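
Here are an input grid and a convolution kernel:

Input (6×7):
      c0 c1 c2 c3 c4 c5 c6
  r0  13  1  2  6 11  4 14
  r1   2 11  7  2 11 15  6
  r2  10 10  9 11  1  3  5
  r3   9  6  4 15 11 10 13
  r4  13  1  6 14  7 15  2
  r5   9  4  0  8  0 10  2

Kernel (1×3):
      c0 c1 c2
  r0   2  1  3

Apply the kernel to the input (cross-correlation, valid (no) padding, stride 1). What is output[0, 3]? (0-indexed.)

35

The receptive field on the input at this output position is [6 11 4]. Elementwise product with the kernel and sum: 6·2 + 11·1 + 4·3.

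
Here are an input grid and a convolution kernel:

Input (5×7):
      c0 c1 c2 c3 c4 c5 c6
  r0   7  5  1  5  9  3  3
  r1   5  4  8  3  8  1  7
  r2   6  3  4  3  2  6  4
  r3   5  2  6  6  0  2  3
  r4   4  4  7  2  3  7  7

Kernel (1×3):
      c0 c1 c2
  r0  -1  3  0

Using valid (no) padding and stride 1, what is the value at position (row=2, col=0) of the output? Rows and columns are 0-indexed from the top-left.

3

The receptive field on the input at this output position is [6 3 4]. Elementwise product with the kernel and sum: 6·-1 + 3·3.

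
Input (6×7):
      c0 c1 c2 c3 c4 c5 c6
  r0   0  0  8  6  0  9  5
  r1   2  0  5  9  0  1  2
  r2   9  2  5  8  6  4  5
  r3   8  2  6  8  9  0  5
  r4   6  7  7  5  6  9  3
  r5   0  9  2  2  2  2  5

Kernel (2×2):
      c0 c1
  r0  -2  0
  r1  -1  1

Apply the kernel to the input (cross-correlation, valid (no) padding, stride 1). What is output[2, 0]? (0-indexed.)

-24

The receptive field on the input at this output position is [9 2 / 8 2]. Elementwise product with the kernel and sum: 9·-2 + 8·-1 + 2·1.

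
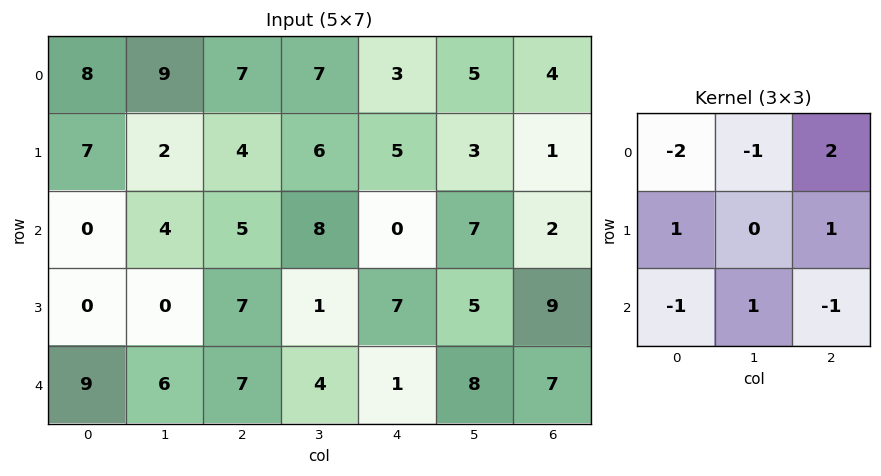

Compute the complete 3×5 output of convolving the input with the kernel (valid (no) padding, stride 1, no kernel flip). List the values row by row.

-1 -10 -3 -13 8
-10 22 -12 5 -20
3 1 -8 -7 13

Output[0,0]: The receptive field on the input at this output position is [8 9 7 / 7 2 4 / 0 4 5]. Elementwise product with the kernel and sum: 8·-2 + 9·-1 + 7·2 + 7·1 + 4·1 + 0·-1 + 4·1 + 5·-1.
Output[0,1]: The receptive field on the input at this output position is [9 7 7 / 2 4 6 / 4 5 8]. Elementwise product with the kernel and sum: 9·-2 + 7·-1 + 7·2 + 2·1 + 6·1 + 4·-1 + 5·1 + 8·-1.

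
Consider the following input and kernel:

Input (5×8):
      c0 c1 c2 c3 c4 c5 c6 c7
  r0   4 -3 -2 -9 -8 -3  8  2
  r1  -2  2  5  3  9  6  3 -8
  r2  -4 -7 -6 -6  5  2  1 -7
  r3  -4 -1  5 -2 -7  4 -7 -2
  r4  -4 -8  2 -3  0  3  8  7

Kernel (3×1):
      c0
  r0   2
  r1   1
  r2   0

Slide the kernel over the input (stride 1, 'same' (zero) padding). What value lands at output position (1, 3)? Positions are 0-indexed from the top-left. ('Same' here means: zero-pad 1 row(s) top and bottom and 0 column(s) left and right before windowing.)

The receptive field on the zero-padded input at this output position is [-9 / 3 / -6]. Elementwise product with the kernel and sum: -9·2 + 3·1.

-15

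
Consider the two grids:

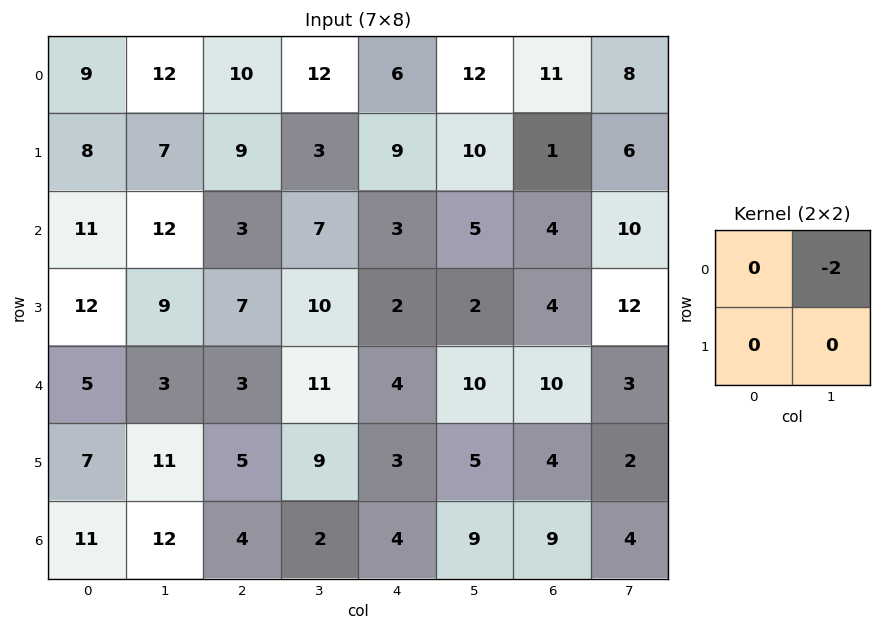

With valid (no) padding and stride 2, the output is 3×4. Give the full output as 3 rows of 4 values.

-24 -24 -24 -16
-24 -14 -10 -20
-6 -22 -20 -6

Output[0,0]: The receptive field on the input at this output position is [9 12 / 8 7]. Elementwise product with the kernel and sum: 12·-2.
Output[0,1]: The receptive field on the input at this output position is [10 12 / 9 3]. Elementwise product with the kernel and sum: 12·-2.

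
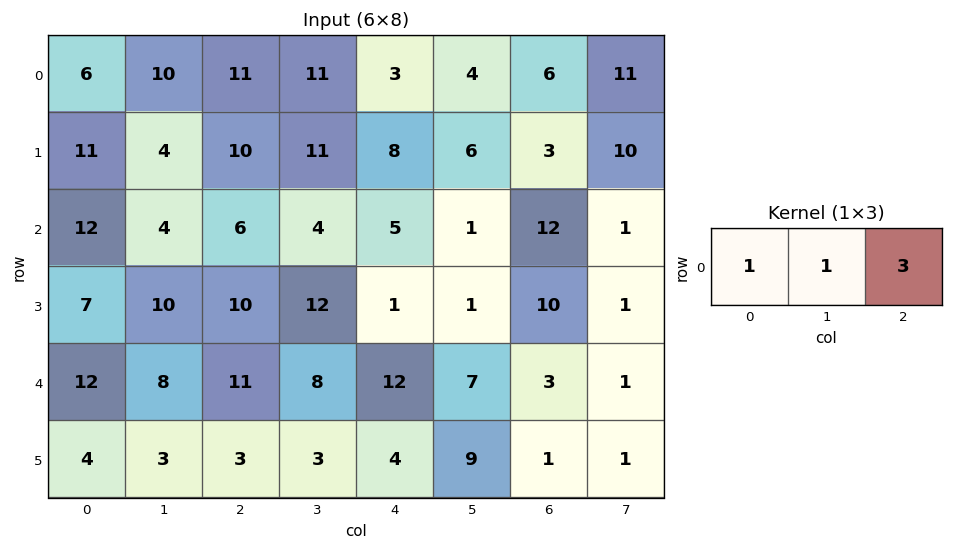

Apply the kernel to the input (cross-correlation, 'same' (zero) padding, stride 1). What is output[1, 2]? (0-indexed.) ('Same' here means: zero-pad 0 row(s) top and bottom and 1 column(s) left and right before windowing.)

47

The receptive field on the zero-padded input at this output position is [4 10 11]. Elementwise product with the kernel and sum: 4·1 + 10·1 + 11·3.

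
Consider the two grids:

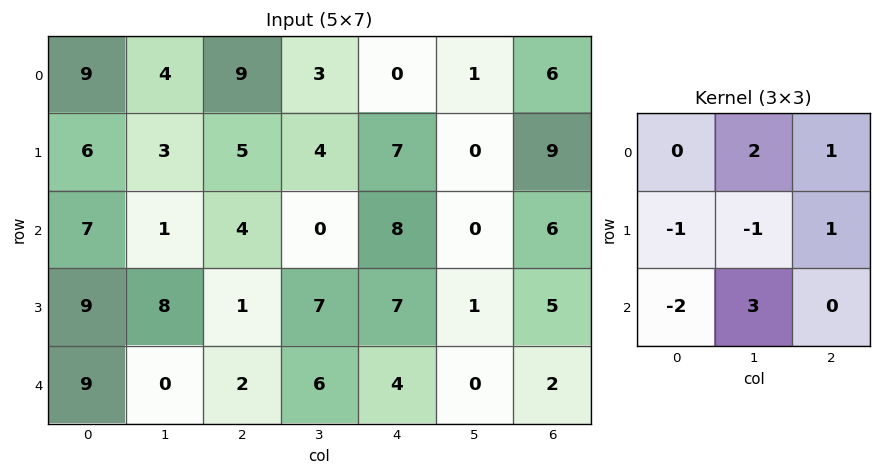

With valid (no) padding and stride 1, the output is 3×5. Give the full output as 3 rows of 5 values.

2 27 -4 14 -6
13 -4 38 13 -4
-28 12 21 3 -5

Output[0,0]: The receptive field on the input at this output position is [9 4 9 / 6 3 5 / 7 1 4]. Elementwise product with the kernel and sum: 4·2 + 9·1 + 6·-1 + 3·-1 + 5·1 + 7·-2 + 1·3.
Output[0,1]: The receptive field on the input at this output position is [4 9 3 / 3 5 4 / 1 4 0]. Elementwise product with the kernel and sum: 9·2 + 3·1 + 3·-1 + 5·-1 + 4·1 + 1·-2 + 4·3.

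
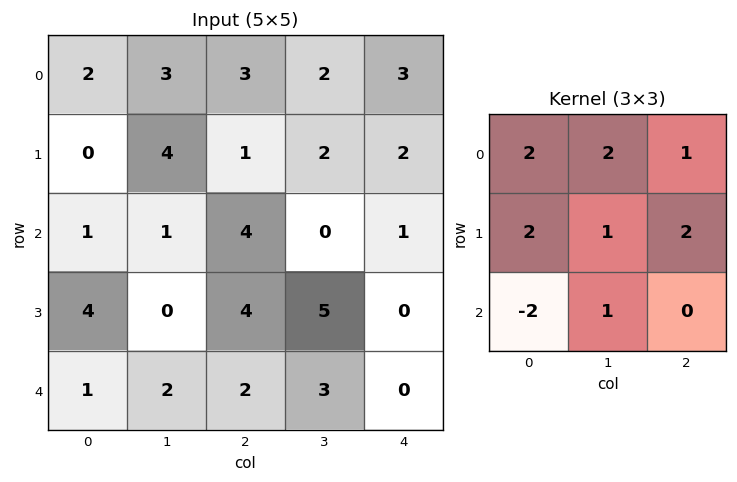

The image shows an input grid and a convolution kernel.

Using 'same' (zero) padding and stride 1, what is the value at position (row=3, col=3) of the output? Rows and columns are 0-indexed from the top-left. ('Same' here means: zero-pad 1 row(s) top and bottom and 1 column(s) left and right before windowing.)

The receptive field on the zero-padded input at this output position is [4 0 1 / 4 5 0 / 2 3 0]. Elementwise product with the kernel and sum: 4·2 + 0·2 + 1·1 + 4·2 + 5·1 + 0·2 + 2·-2 + 3·1.

21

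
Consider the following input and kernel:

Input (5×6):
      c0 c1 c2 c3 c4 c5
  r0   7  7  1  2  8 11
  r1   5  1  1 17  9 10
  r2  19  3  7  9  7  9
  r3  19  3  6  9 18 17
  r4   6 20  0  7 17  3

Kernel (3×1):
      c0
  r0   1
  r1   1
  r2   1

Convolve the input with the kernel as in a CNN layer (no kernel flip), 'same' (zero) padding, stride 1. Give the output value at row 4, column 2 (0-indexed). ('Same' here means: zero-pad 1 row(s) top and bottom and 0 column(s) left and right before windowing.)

6

The receptive field on the zero-padded input at this output position is [6 / 0 / 0]. Elementwise product with the kernel and sum: 6·1 + 0·1 + 0·1.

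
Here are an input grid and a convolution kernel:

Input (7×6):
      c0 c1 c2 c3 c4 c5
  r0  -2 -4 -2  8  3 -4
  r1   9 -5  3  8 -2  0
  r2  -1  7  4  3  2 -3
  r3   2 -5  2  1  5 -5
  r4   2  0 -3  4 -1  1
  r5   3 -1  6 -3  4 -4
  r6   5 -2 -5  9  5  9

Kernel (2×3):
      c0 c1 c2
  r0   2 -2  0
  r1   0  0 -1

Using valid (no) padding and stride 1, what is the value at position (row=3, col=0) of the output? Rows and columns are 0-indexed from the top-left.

The receptive field on the input at this output position is [2 -5 2 / 2 0 -3]. Elementwise product with the kernel and sum: 2·2 + -5·-2 + -3·-1.

17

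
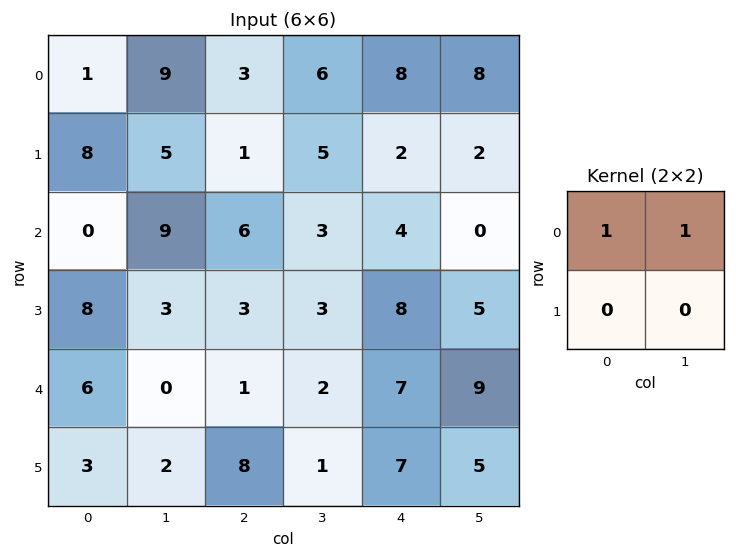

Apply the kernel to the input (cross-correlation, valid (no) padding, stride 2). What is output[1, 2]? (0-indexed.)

4

The receptive field on the input at this output position is [4 0 / 8 5]. Elementwise product with the kernel and sum: 4·1 + 0·1.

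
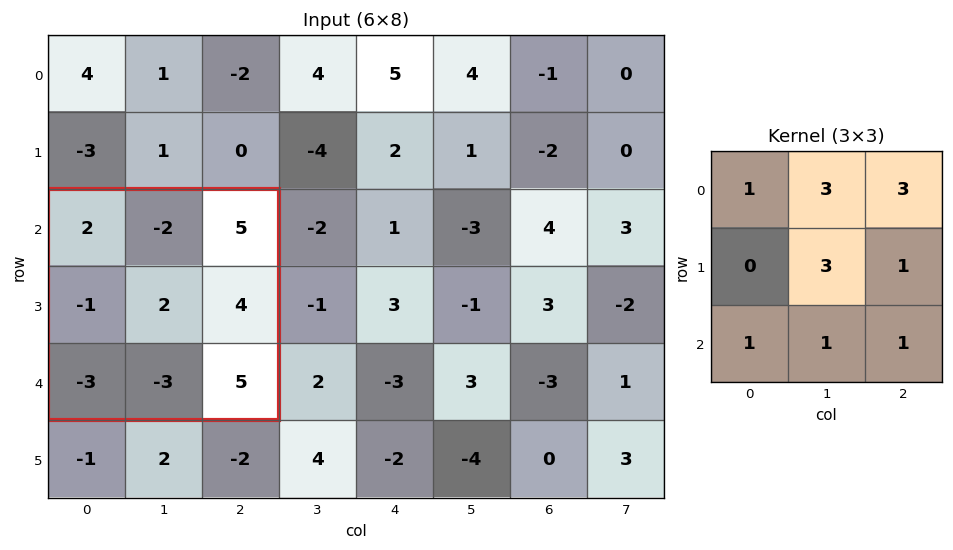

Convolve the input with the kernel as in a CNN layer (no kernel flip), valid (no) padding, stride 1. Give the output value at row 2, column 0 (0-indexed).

The receptive field on the input at this output position is [2 -2 5 / -1 2 4 / -3 -3 5]. Elementwise product with the kernel and sum: 2·1 + -2·3 + 5·3 + 2·3 + 4·1 + -3·1 + -3·1 + 5·1.

20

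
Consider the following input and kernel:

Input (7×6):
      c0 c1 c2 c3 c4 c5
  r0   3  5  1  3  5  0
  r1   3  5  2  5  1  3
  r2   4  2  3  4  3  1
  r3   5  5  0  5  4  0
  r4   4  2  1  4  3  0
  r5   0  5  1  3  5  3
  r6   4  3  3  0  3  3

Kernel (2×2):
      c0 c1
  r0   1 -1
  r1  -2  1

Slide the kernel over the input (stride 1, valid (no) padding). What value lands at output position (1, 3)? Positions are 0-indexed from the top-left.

The receptive field on the input at this output position is [5 1 / 4 3]. Elementwise product with the kernel and sum: 5·1 + 1·-1 + 4·-2 + 3·1.

-1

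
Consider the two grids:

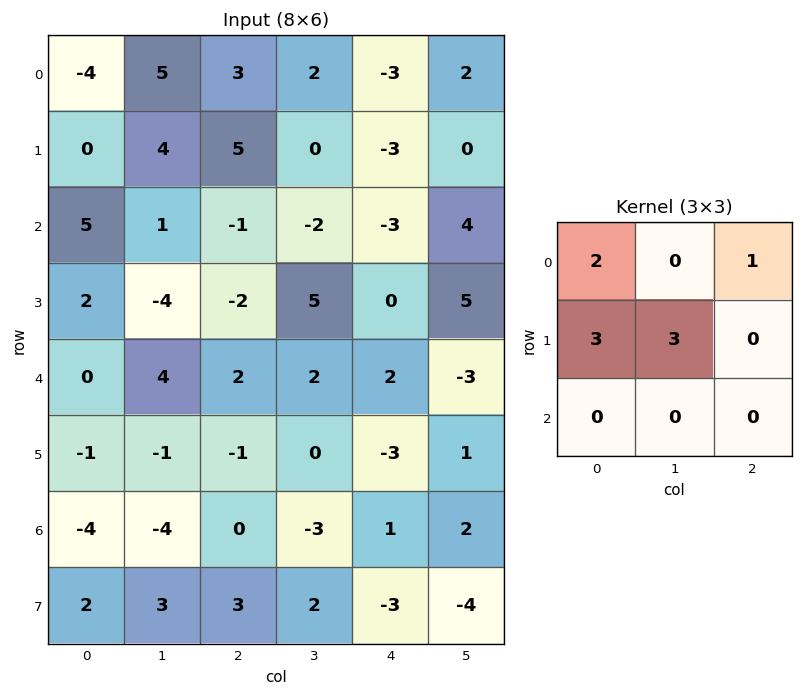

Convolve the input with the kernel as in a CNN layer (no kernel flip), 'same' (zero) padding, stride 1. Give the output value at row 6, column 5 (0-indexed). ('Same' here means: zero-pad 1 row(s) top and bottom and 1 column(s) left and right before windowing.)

3

The receptive field on the zero-padded input at this output position is [-3 1 0 / 1 2 0 / -3 -4 0]. Elementwise product with the kernel and sum: -3·2 + 0·1 + 1·3 + 2·3.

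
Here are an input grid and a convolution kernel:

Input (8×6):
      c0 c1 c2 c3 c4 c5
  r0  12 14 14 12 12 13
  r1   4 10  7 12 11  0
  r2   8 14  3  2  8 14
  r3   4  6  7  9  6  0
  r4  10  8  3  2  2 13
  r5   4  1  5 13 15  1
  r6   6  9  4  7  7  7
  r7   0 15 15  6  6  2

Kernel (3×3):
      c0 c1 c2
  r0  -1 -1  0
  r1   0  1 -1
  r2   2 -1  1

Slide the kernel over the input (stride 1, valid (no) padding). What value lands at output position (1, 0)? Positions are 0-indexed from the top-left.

The receptive field on the input at this output position is [4 10 7 / 8 14 3 / 4 6 7]. Elementwise product with the kernel and sum: 4·-1 + 10·-1 + 14·1 + 3·-1 + 4·2 + 6·-1 + 7·1.

6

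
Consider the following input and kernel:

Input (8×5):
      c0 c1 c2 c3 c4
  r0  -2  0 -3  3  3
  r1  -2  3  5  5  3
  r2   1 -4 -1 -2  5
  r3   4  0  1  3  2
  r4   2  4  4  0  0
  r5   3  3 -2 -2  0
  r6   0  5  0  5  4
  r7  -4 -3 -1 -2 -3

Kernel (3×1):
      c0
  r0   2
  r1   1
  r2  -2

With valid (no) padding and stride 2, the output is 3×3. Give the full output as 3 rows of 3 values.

-8 1 -1
2 -9 12
7 6 -8

Output[0,0]: The receptive field on the input at this output position is [-2 / -2 / 1]. Elementwise product with the kernel and sum: -2·2 + -2·1 + 1·-2.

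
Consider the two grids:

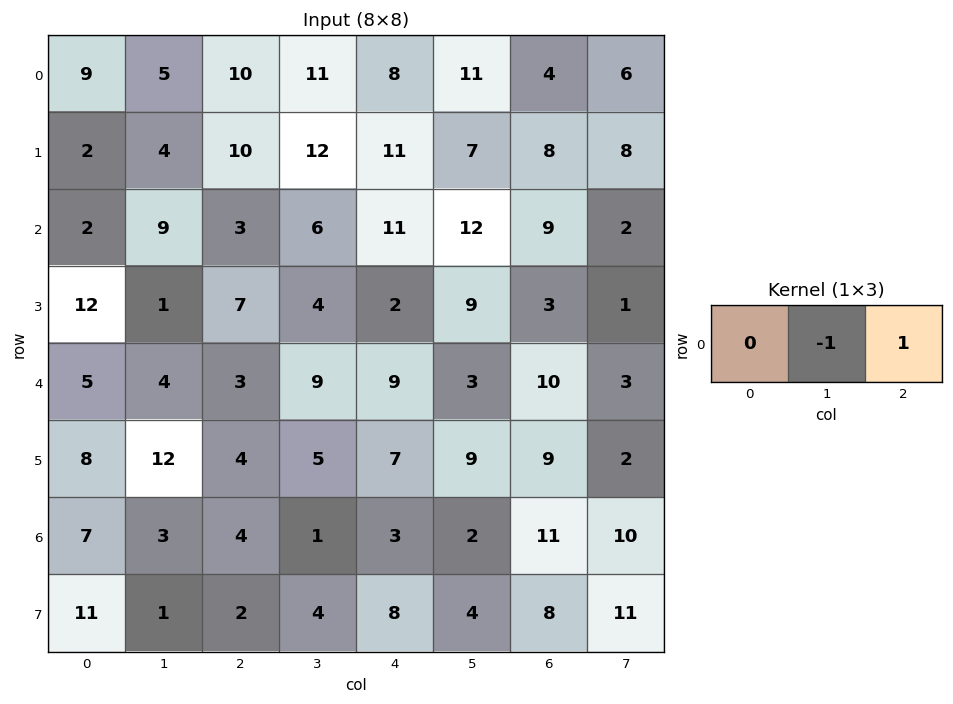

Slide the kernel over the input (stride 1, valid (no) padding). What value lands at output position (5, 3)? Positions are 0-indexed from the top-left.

The receptive field on the input at this output position is [5 7 9]. Elementwise product with the kernel and sum: 7·-1 + 9·1.

2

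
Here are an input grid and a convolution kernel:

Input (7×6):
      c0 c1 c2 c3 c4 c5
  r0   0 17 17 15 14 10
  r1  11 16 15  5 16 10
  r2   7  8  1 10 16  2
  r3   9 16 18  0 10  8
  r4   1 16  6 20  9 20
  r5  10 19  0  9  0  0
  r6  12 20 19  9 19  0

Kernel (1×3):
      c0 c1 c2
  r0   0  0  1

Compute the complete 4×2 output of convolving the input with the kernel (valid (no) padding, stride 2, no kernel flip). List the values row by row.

17 14
1 16
6 9
19 19

Output[0,0]: The receptive field on the input at this output position is [0 17 17]. Elementwise product with the kernel and sum: 17·1.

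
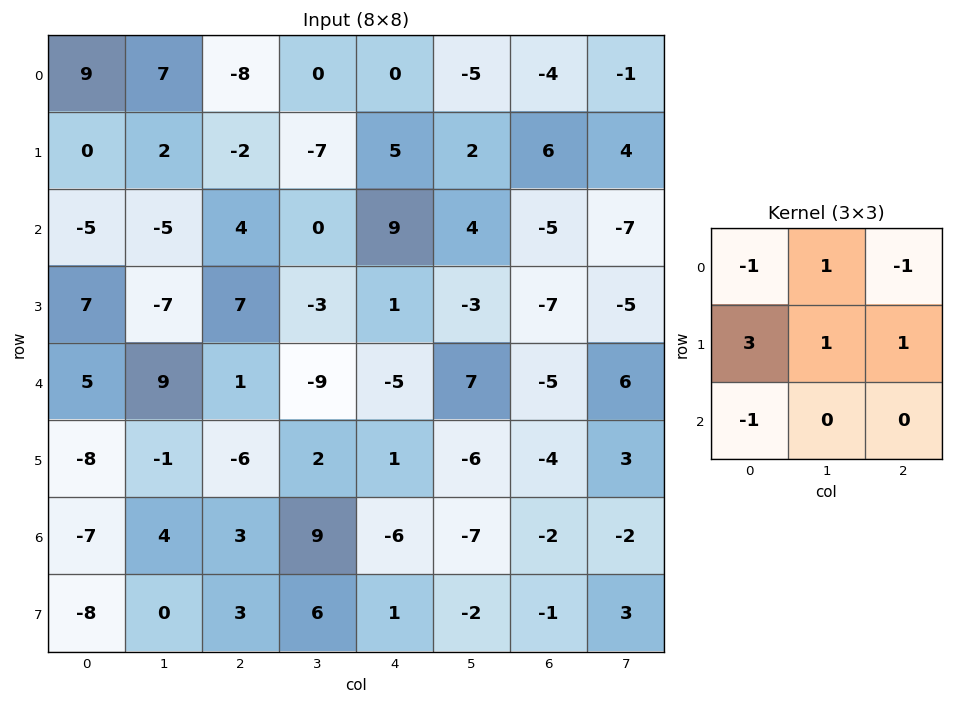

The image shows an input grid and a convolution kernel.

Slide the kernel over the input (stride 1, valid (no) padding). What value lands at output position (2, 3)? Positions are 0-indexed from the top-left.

The receptive field on the input at this output position is [0 9 4 / -3 1 -3 / -9 -5 7]. Elementwise product with the kernel and sum: 0·-1 + 9·1 + 4·-1 + -3·3 + 1·1 + -3·1 + -9·-1.

3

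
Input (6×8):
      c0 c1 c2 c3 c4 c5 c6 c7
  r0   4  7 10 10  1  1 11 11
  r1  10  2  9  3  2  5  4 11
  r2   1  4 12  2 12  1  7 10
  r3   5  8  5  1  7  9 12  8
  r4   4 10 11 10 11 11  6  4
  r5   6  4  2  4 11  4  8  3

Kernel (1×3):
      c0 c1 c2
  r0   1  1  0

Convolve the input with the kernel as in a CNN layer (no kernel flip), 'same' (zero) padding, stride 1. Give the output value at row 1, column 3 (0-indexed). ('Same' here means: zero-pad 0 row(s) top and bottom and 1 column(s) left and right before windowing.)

12

The receptive field on the zero-padded input at this output position is [9 3 2]. Elementwise product with the kernel and sum: 9·1 + 3·1.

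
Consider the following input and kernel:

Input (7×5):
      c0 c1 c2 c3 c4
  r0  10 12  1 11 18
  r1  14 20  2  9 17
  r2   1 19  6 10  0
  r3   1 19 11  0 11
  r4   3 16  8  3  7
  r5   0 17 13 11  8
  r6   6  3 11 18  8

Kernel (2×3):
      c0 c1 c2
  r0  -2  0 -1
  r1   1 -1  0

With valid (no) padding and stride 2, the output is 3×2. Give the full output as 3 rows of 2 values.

Output[0,0]: The receptive field on the input at this output position is [10 12 1 / 14 20 2]. Elementwise product with the kernel and sum: 10·-2 + 1·-1 + 14·1 + 20·-1.

-27 -27
-26 -1
-31 -21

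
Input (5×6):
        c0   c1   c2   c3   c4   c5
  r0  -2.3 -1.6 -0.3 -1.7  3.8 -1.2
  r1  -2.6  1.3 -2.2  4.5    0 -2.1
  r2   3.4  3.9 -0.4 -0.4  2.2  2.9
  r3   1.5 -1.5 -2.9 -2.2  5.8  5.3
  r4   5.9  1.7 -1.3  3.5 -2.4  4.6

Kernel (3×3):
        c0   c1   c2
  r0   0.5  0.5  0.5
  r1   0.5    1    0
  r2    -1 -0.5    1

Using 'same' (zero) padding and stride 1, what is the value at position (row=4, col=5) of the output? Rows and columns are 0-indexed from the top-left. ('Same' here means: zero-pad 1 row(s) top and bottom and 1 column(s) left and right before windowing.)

8.95

The receptive field on the zero-padded input at this output position is [5.8 5.3 0 / -2.4 4.6 0 / 0 0 0]. Elementwise product with the kernel and sum: 5.8·0.5 + 5.3·0.5 + 0·0.5 + -2.4·0.5 + 4.6·1 + 0·-1 + 0·-0.5 + 0·1.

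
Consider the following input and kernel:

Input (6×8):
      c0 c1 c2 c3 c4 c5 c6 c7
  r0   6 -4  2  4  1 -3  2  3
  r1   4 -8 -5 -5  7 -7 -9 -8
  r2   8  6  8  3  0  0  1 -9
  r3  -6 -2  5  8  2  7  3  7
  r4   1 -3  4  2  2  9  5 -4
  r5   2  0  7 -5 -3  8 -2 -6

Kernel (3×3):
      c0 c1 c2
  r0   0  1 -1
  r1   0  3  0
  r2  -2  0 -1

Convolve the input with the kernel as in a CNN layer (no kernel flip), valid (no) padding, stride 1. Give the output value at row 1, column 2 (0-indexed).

The receptive field on the input at this output position is [-5 -5 7 / 8 3 0 / 5 8 2]. Elementwise product with the kernel and sum: -5·1 + 7·-1 + 3·3 + 5·-2 + 2·-1.

-15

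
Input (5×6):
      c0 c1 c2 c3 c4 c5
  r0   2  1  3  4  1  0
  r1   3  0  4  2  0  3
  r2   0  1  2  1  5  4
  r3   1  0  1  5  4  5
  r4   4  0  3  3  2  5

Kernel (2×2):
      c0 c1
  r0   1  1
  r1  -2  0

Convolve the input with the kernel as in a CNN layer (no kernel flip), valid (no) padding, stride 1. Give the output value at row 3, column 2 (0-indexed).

0

The receptive field on the input at this output position is [1 5 / 3 3]. Elementwise product with the kernel and sum: 1·1 + 5·1 + 3·-2.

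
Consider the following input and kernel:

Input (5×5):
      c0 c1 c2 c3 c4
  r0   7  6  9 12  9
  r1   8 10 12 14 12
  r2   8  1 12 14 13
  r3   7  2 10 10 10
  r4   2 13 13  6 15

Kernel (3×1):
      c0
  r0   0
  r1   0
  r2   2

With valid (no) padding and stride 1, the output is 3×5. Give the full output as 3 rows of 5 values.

Output[0,0]: The receptive field on the input at this output position is [7 / 8 / 8]. Elementwise product with the kernel and sum: 8·2.

16 2 24 28 26
14 4 20 20 20
4 26 26 12 30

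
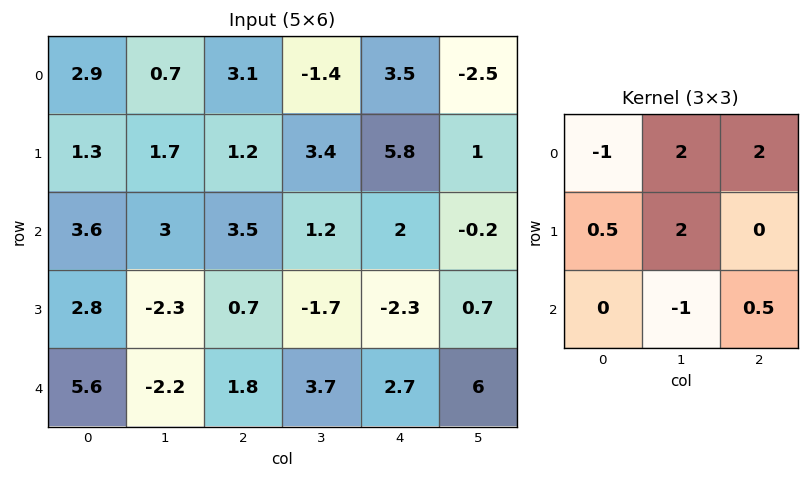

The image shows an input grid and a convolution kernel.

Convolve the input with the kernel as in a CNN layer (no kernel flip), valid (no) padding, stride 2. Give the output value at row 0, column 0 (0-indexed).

7.5

The receptive field on the input at this output position is [2.9 0.7 3.1 / 1.3 1.7 1.2 / 3.6 3 3.5]. Elementwise product with the kernel and sum: 2.9·-1 + 0.7·2 + 3.1·2 + 1.3·0.5 + 1.7·2 + 3·-1 + 3.5·0.5.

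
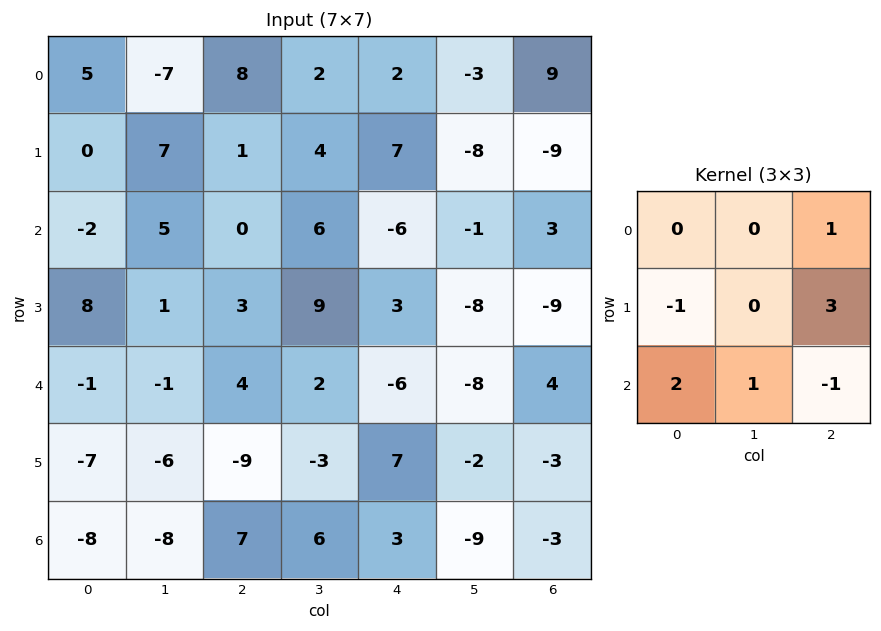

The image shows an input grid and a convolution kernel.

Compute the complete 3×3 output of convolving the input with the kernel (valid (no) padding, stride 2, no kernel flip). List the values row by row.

Output[0,0]: The receptive field on the input at this output position is [5 -7 8 / 0 7 1 / -2 5 0]. Elementwise product with the kernel and sum: 8·1 + 0·-1 + 1·3 + -2·2 + 5·1 + 0·-1.

12 34 -41
-6 16 -51
-47 41 -12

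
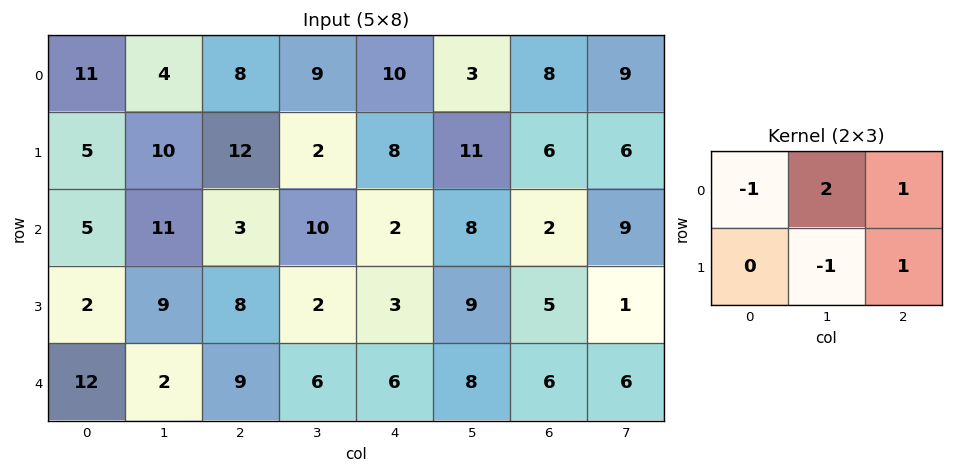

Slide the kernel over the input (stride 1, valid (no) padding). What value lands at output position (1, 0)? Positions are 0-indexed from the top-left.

19

The receptive field on the input at this output position is [5 10 12 / 5 11 3]. Elementwise product with the kernel and sum: 5·-1 + 10·2 + 12·1 + 11·-1 + 3·1.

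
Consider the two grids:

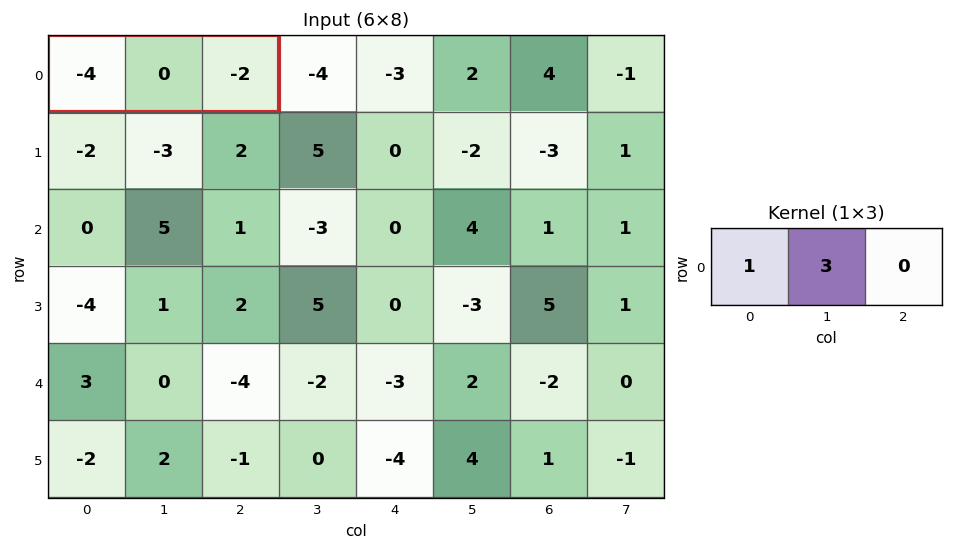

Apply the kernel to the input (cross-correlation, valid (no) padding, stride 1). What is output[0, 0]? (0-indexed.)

The receptive field on the input at this output position is [-4 0 -2]. Elementwise product with the kernel and sum: -4·1 + 0·3.

-4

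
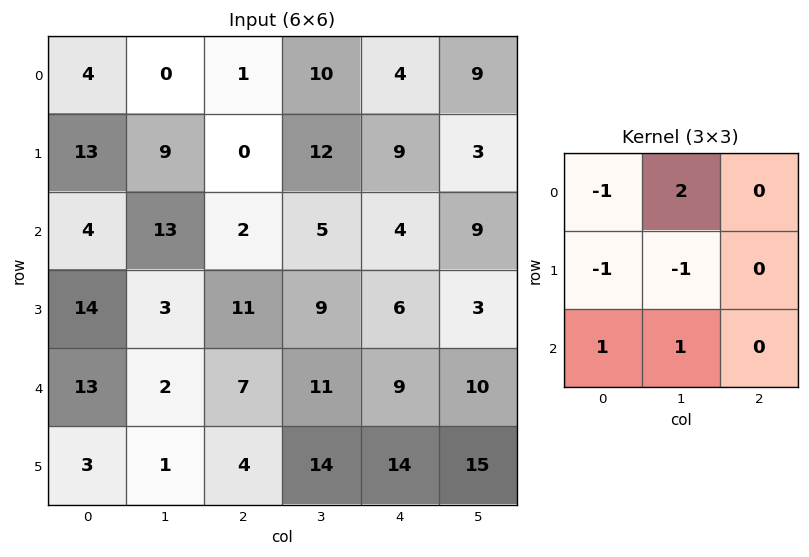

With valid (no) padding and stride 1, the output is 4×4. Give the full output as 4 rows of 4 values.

-9 8 14 -14
5 -10 37 12
20 -14 6 8
-19 15 7 11

Output[0,0]: The receptive field on the input at this output position is [4 0 1 / 13 9 0 / 4 13 2]. Elementwise product with the kernel and sum: 4·-1 + 0·2 + 13·-1 + 9·-1 + 4·1 + 13·1.
Output[0,1]: The receptive field on the input at this output position is [0 1 10 / 9 0 12 / 13 2 5]. Elementwise product with the kernel and sum: 0·-1 + 1·2 + 9·-1 + 0·-1 + 13·1 + 2·1.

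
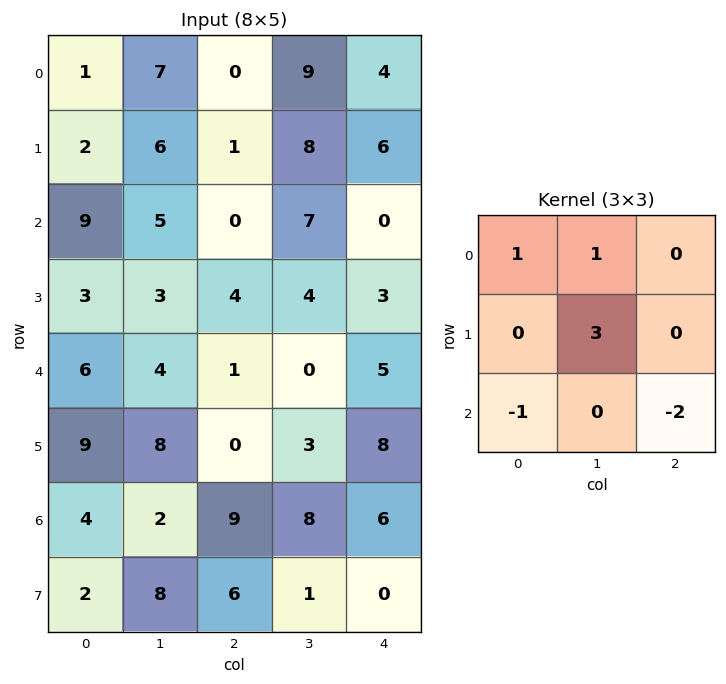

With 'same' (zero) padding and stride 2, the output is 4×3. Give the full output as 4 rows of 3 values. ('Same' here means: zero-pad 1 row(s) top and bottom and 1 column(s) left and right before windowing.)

Output[0,0]: The receptive field on the zero-padded input at this output position is [0 0 0 / 0 1 7 / 0 2 6]. Elementwise product with the kernel and sum: 0·1 + 0·1 + 1·3 + 0·-1 + 6·-2.

-9 -22 4
23 -4 10
5 -4 19
5 25 28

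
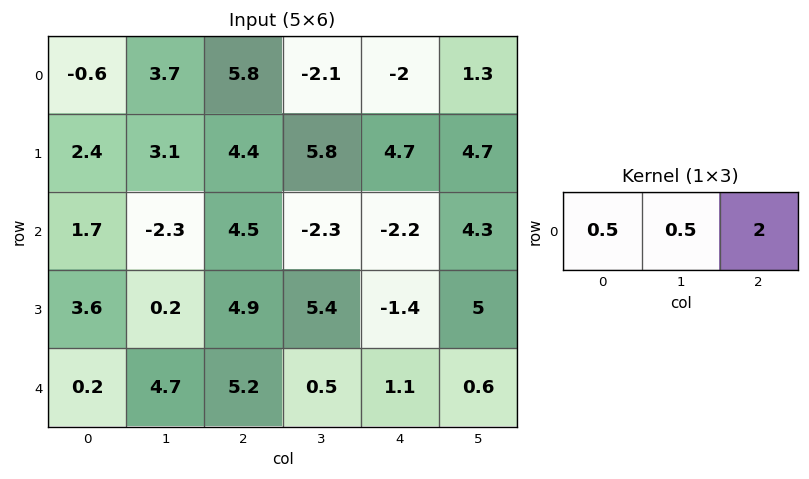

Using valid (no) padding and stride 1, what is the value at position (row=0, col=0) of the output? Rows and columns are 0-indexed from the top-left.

13.15

The receptive field on the input at this output position is [-0.6 3.7 5.8]. Elementwise product with the kernel and sum: -0.6·0.5 + 3.7·0.5 + 5.8·2.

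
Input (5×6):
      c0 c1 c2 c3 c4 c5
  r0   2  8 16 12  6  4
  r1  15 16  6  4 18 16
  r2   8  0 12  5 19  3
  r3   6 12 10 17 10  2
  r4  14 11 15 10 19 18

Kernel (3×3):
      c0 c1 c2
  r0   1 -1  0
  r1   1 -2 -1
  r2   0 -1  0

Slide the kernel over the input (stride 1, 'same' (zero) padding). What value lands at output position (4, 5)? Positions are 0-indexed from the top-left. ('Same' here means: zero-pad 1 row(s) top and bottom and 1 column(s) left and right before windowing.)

The receptive field on the zero-padded input at this output position is [10 2 0 / 19 18 0 / 0 0 0]. Elementwise product with the kernel and sum: 10·1 + 2·-1 + 19·1 + 18·-2 + 0·-1 + 0·-1.

-9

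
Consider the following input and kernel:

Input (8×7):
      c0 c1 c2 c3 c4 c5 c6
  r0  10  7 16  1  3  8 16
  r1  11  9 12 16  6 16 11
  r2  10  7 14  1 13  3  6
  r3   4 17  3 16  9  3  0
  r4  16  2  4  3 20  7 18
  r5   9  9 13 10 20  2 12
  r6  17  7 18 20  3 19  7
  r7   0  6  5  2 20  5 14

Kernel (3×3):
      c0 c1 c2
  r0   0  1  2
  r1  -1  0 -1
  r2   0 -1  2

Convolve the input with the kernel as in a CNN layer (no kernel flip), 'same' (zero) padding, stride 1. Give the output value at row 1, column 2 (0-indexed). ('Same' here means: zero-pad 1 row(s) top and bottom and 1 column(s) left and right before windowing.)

The receptive field on the zero-padded input at this output position is [7 16 1 / 9 12 16 / 7 14 1]. Elementwise product with the kernel and sum: 16·1 + 1·2 + 9·-1 + 16·-1 + 14·-1 + 1·2.

-19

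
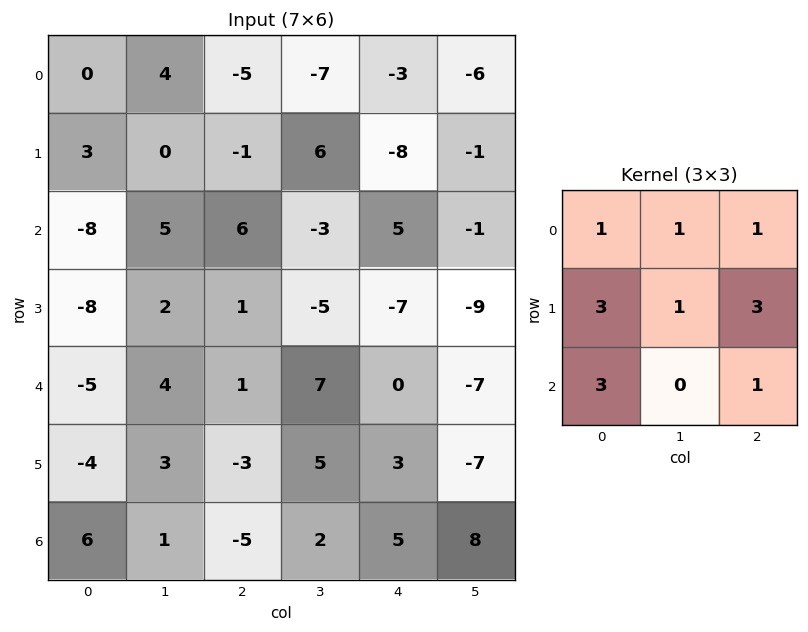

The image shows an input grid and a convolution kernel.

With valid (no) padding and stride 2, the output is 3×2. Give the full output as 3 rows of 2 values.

Output[0,0]: The receptive field on the input at this output position is [0 4 -5 / 3 0 -1 / -8 5 6]. Elementwise product with the kernel and sum: 0·1 + 4·1 + -5·1 + 3·3 + 0·1 + -1·3 + -8·3 + 6·1.
Output[0,1]: The receptive field on the input at this output position is [-5 -7 -3 / -1 6 -8 / 6 -3 5]. Elementwise product with the kernel and sum: -5·1 + -7·1 + -3·1 + -1·3 + 6·1 + -8·3 + 6·3 + 5·1.

-13 -13
-30 -12
-5 3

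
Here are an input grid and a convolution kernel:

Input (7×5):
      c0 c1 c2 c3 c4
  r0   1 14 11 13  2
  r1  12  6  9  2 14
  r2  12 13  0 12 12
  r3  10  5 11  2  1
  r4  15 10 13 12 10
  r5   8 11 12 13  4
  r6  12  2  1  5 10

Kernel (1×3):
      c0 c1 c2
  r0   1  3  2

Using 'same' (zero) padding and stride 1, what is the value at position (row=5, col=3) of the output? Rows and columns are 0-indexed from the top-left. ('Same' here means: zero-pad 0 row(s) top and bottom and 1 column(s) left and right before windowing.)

59

The receptive field on the zero-padded input at this output position is [12 13 4]. Elementwise product with the kernel and sum: 12·1 + 13·3 + 4·2.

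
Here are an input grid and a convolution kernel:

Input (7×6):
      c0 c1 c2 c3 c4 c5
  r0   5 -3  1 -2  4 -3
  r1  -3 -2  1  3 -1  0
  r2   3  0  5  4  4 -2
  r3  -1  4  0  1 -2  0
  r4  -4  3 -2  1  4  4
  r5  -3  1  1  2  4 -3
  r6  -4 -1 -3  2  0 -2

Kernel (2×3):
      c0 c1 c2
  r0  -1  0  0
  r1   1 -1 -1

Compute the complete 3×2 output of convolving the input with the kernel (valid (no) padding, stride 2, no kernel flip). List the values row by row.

-7 -2
-8 -4
-1 -3

Output[0,0]: The receptive field on the input at this output position is [5 -3 1 / -3 -2 1]. Elementwise product with the kernel and sum: 5·-1 + -3·1 + -2·-1 + 1·-1.
Output[0,1]: The receptive field on the input at this output position is [1 -2 4 / 1 3 -1]. Elementwise product with the kernel and sum: 1·-1 + 1·1 + 3·-1 + -1·-1.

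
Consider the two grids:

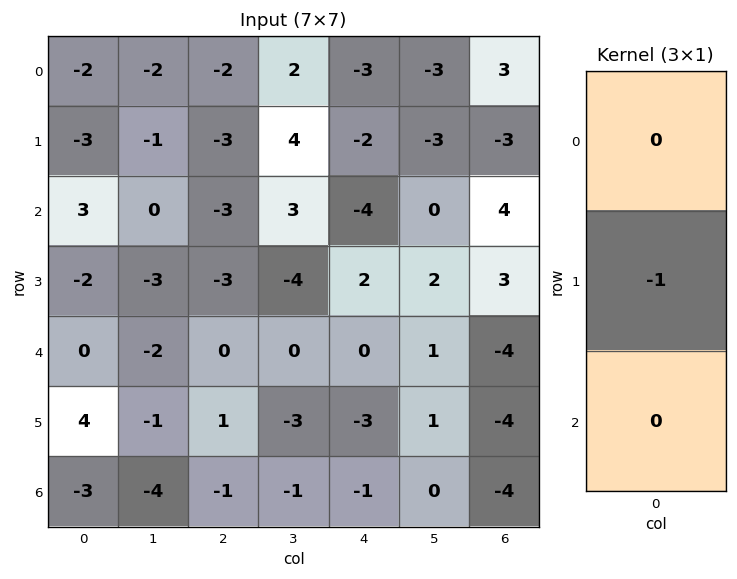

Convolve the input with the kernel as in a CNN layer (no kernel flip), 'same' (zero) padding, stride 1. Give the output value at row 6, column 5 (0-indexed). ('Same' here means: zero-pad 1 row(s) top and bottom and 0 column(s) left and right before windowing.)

0

The receptive field on the zero-padded input at this output position is [1 / 0 / 0]. Elementwise product with the kernel and sum: 0·-1.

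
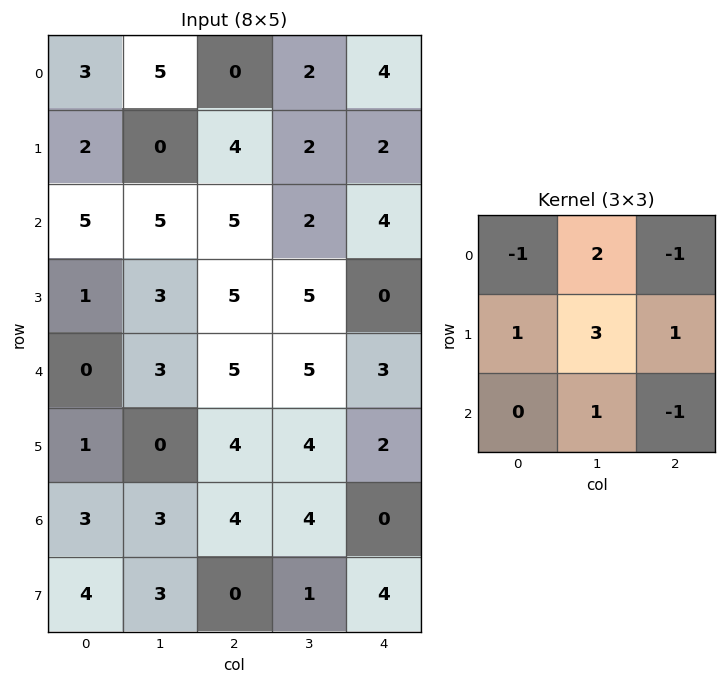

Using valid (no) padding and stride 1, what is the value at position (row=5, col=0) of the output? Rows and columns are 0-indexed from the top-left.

14

The receptive field on the input at this output position is [1 0 4 / 3 3 4 / 4 3 0]. Elementwise product with the kernel and sum: 1·-1 + 0·2 + 4·-1 + 3·1 + 3·3 + 4·1 + 3·1 + 0·-1.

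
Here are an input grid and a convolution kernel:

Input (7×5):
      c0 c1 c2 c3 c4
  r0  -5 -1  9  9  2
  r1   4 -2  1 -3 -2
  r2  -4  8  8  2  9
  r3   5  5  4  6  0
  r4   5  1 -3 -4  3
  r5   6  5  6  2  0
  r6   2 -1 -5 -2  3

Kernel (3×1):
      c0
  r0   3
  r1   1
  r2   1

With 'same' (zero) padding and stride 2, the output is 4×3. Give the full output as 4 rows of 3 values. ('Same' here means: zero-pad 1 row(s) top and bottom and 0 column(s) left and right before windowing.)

Output[0,0]: The receptive field on the zero-padded input at this output position is [0 / -5 / 4]. Elementwise product with the kernel and sum: 0·3 + -5·1 + 4·1.

-1 10 0
13 15 3
26 15 3
20 13 3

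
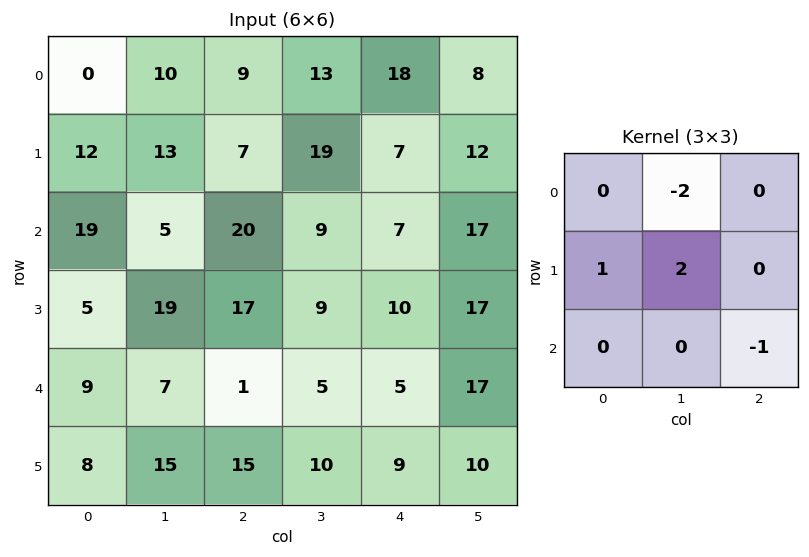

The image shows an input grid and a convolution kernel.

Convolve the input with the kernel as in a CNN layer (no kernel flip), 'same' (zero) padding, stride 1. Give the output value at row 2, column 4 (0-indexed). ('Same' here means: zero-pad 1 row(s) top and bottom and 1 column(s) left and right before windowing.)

The receptive field on the zero-padded input at this output position is [19 7 12 / 9 7 17 / 9 10 17]. Elementwise product with the kernel and sum: 7·-2 + 9·1 + 7·2 + 17·-1.

-8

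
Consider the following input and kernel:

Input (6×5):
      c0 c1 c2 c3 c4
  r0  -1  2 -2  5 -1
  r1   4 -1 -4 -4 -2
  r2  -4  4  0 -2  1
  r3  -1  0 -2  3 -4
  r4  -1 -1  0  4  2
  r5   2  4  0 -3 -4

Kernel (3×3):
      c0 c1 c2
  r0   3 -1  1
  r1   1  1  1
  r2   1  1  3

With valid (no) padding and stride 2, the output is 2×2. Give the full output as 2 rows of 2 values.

-8 -21
-21 10

Output[0,0]: The receptive field on the input at this output position is [-1 2 -2 / 4 -1 -4 / -4 4 0]. Elementwise product with the kernel and sum: -1·3 + 2·-1 + -2·1 + 4·1 + -1·1 + -4·1 + -4·1 + 4·1 + 0·3.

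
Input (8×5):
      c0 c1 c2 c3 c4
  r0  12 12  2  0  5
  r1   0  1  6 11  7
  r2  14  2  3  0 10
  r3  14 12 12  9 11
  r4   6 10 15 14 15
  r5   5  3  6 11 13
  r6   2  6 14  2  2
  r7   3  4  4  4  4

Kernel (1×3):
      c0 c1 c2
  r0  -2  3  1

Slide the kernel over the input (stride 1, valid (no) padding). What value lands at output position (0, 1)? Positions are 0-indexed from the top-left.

-18

The receptive field on the input at this output position is [12 2 0]. Elementwise product with the kernel and sum: 12·-2 + 2·3 + 0·1.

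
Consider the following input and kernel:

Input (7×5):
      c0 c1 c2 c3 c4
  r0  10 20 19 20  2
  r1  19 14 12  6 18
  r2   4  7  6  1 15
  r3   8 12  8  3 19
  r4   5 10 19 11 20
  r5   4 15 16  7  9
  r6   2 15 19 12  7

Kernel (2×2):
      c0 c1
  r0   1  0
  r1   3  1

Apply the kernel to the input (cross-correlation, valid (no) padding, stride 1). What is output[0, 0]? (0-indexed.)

The receptive field on the input at this output position is [10 20 / 19 14]. Elementwise product with the kernel and sum: 10·1 + 19·3 + 14·1.

81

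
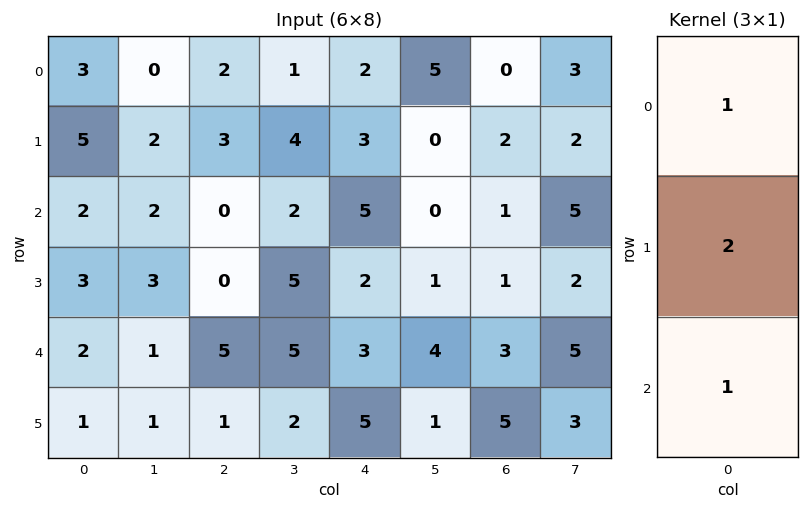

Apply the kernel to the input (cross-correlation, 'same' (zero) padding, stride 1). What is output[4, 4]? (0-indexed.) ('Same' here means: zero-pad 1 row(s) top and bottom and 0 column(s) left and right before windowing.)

13

The receptive field on the zero-padded input at this output position is [2 / 3 / 5]. Elementwise product with the kernel and sum: 2·1 + 3·2 + 5·1.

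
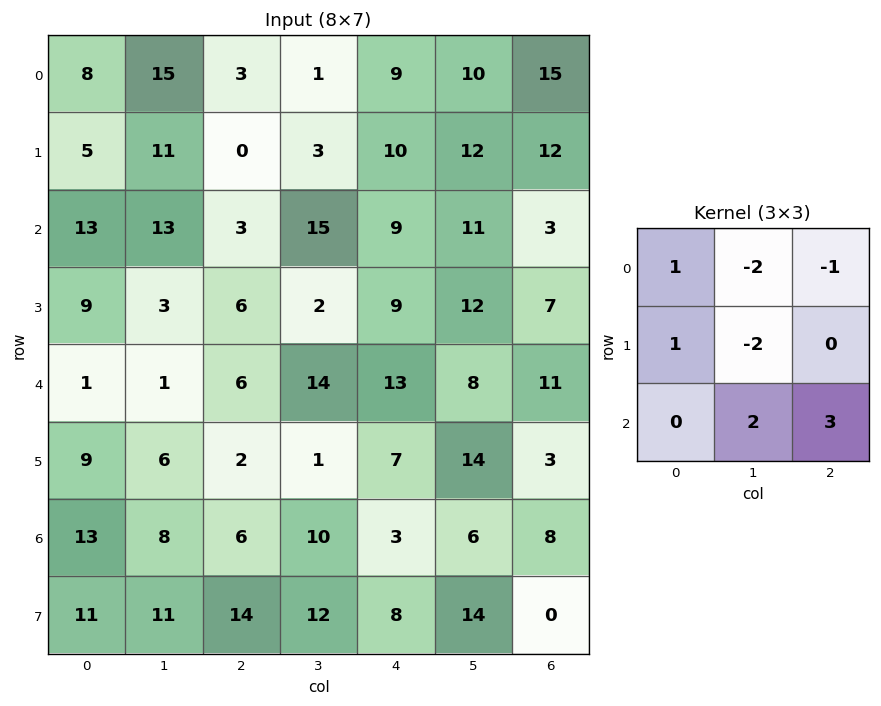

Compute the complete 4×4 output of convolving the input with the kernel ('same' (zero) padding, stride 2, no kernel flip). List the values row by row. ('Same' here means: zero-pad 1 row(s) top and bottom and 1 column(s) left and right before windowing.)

27 18 39 4
-20 33 22 7
13 -15 16 -10
5 61 35 -2

Output[0,0]: The receptive field on the zero-padded input at this output position is [0 0 0 / 0 8 15 / 0 5 11]. Elementwise product with the kernel and sum: 0·1 + 0·-2 + 0·-1 + 0·1 + 8·-2 + 5·2 + 11·3.
Output[0,1]: The receptive field on the zero-padded input at this output position is [0 0 0 / 15 3 1 / 11 0 3]. Elementwise product with the kernel and sum: 0·1 + 0·-2 + 0·-1 + 15·1 + 3·-2 + 0·2 + 3·3.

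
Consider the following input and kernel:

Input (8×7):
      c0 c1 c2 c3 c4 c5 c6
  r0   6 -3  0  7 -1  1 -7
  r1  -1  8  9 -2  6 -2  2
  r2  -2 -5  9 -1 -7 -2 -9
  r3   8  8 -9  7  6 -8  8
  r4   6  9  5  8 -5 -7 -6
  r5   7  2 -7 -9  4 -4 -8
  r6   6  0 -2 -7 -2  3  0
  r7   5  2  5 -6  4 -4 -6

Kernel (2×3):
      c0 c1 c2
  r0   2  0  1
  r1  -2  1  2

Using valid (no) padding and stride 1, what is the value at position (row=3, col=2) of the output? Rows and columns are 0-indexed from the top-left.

The receptive field on the input at this output position is [-9 7 6 / 5 8 -5]. Elementwise product with the kernel and sum: -9·2 + 6·1 + 5·-2 + 8·1 + -5·2.

-24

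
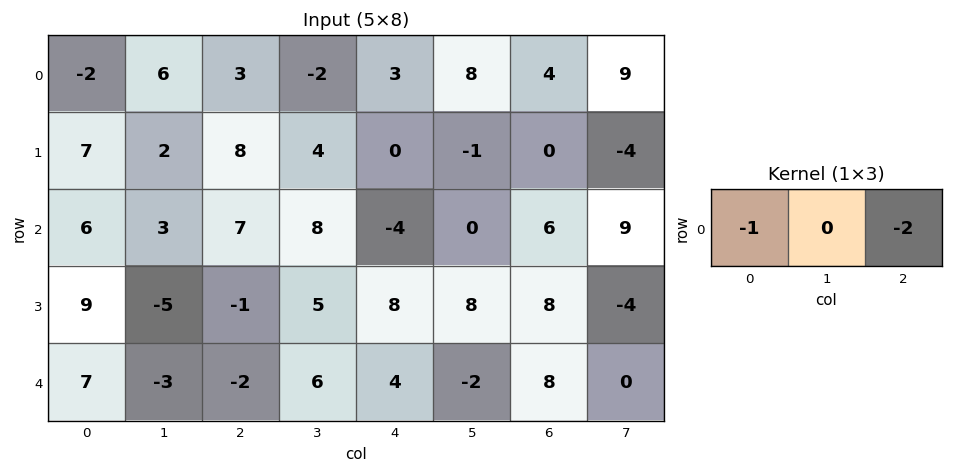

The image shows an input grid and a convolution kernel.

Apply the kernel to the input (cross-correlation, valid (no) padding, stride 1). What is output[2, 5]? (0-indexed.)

The receptive field on the input at this output position is [0 6 9]. Elementwise product with the kernel and sum: 0·-1 + 9·-2.

-18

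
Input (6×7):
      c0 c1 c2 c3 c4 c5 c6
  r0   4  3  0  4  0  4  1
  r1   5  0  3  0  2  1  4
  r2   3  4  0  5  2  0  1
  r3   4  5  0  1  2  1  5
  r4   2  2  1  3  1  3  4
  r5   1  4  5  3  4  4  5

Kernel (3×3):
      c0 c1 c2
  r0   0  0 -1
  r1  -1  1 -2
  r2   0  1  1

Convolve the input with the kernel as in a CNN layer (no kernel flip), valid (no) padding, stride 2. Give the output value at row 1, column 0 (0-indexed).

The receptive field on the input at this output position is [3 4 0 / 4 5 0 / 2 2 1]. Elementwise product with the kernel and sum: 0·-1 + 4·-1 + 5·1 + 0·-2 + 2·1 + 1·1.

4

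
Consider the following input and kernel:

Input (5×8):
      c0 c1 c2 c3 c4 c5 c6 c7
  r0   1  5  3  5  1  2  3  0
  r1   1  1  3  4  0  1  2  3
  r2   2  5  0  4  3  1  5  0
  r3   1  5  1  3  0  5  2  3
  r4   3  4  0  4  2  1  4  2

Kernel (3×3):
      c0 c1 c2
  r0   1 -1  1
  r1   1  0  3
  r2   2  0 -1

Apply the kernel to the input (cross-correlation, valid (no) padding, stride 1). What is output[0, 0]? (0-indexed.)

13

The receptive field on the input at this output position is [1 5 3 / 1 1 3 / 2 5 0]. Elementwise product with the kernel and sum: 1·1 + 5·-1 + 3·1 + 1·1 + 3·3 + 2·2 + 0·-1.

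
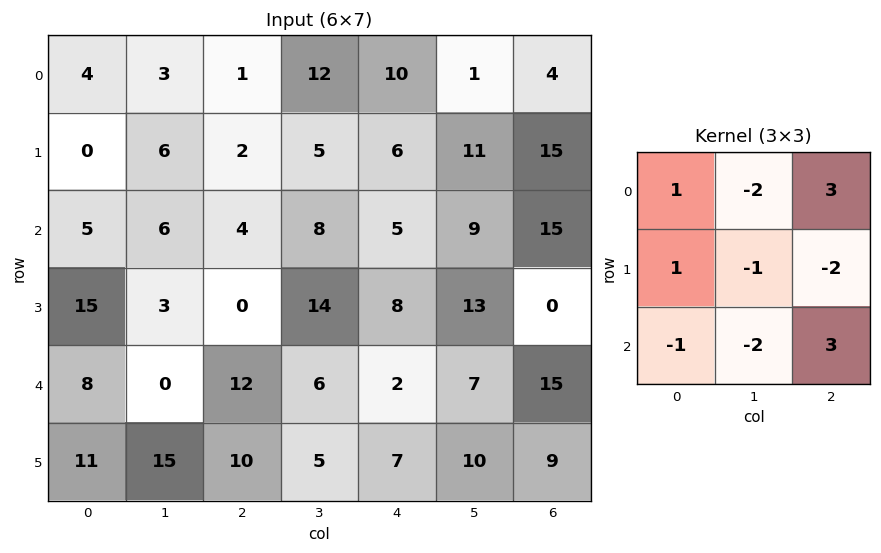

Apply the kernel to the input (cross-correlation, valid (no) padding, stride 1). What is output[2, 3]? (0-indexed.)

The receptive field on the input at this output position is [8 5 9 / 14 8 13 / 6 2 7]. Elementwise product with the kernel and sum: 8·1 + 5·-2 + 9·3 + 14·1 + 8·-1 + 13·-2 + 6·-1 + 2·-2 + 7·3.

16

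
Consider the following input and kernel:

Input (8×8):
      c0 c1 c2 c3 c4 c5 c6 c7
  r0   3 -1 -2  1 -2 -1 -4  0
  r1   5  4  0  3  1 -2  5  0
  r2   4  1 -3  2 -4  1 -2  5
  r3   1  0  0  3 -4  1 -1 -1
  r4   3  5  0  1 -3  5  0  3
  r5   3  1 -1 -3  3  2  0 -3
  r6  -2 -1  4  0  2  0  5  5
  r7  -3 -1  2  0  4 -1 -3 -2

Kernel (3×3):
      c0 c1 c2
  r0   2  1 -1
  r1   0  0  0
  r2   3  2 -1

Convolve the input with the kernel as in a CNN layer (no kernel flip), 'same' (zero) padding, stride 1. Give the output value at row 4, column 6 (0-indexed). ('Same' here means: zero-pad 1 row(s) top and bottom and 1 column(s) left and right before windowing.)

11

The receptive field on the zero-padded input at this output position is [1 -1 -1 / 5 0 3 / 2 0 -3]. Elementwise product with the kernel and sum: 1·2 + -1·1 + -1·-1 + 2·3 + 0·2 + -3·-1.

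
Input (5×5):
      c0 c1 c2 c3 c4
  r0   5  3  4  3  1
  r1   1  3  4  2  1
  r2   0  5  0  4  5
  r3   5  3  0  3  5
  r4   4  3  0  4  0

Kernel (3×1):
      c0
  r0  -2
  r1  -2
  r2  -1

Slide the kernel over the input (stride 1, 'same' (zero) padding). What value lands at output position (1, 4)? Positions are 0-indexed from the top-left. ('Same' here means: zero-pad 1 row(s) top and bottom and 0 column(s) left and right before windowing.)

-9

The receptive field on the zero-padded input at this output position is [1 / 1 / 5]. Elementwise product with the kernel and sum: 1·-2 + 1·-2 + 5·-1.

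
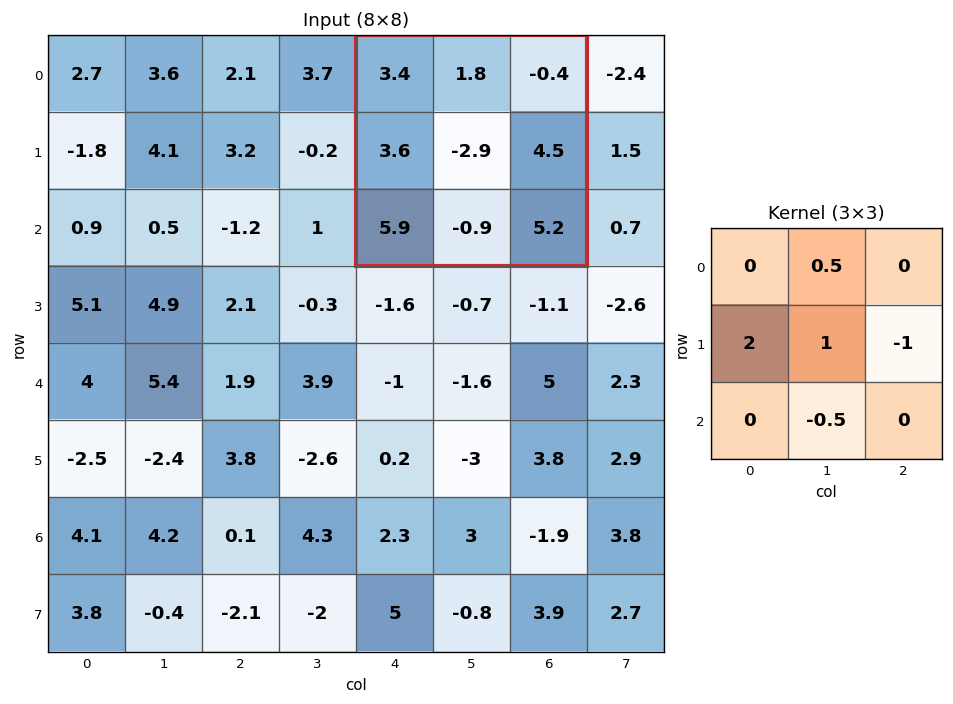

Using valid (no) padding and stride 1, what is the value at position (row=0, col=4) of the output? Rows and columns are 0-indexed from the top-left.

The receptive field on the input at this output position is [3.4 1.8 -0.4 / 3.6 -2.9 4.5 / 5.9 -0.9 5.2]. Elementwise product with the kernel and sum: 1.8·0.5 + 3.6·2 + -2.9·1 + 4.5·-1 + -0.9·-0.5.

1.15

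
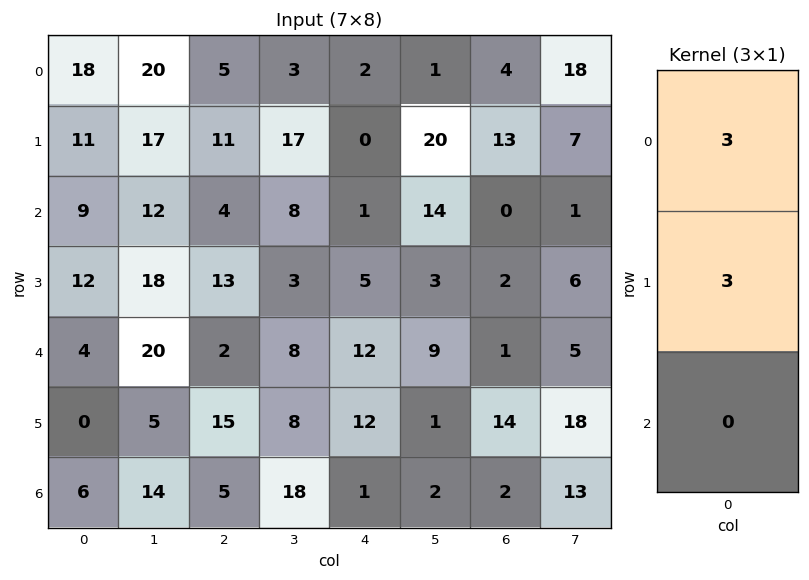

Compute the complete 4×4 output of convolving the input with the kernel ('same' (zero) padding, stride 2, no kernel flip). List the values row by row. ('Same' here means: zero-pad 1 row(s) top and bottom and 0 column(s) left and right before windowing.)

Output[0,0]: The receptive field on the zero-padded input at this output position is [0 / 18 / 11]. Elementwise product with the kernel and sum: 0·3 + 18·3.

54 15 6 12
60 45 3 39
48 45 51 9
18 60 39 48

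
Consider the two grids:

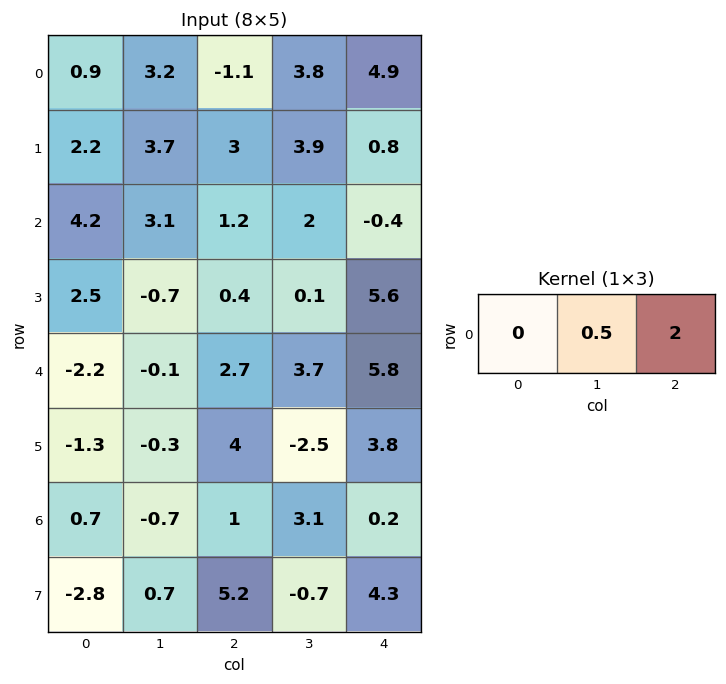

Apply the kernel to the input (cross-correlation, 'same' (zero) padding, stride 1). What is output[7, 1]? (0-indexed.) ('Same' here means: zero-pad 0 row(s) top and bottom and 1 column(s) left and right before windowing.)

10.75

The receptive field on the zero-padded input at this output position is [-2.8 0.7 5.2]. Elementwise product with the kernel and sum: 0.7·0.5 + 5.2·2.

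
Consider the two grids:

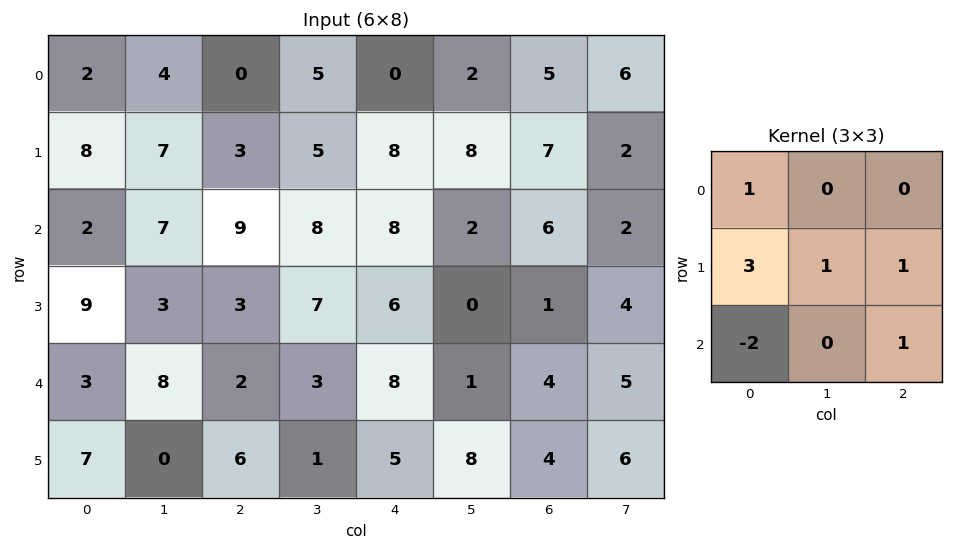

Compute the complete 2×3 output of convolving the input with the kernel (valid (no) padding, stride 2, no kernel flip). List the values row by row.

Output[0,0]: The receptive field on the input at this output position is [2 4 0 / 8 7 3 / 2 7 9]. Elementwise product with the kernel and sum: 2·1 + 8·3 + 7·1 + 3·1 + 2·-2 + 9·1.
Output[0,1]: The receptive field on the input at this output position is [0 5 0 / 3 5 8 / 9 8 8]. Elementwise product with the kernel and sum: 0·1 + 3·3 + 5·1 + 8·1 + 9·-2 + 8·1.

41 12 29
31 35 15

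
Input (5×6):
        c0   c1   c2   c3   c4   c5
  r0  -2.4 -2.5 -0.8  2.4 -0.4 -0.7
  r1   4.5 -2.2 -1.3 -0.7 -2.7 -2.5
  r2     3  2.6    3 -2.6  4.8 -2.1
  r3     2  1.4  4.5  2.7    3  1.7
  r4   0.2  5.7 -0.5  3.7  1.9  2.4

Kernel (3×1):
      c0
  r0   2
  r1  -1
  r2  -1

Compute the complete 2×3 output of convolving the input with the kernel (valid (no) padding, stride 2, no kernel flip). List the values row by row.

-12.3 -3.3 -2.9
3.8 2 4.7

Output[0,0]: The receptive field on the input at this output position is [-2.4 / 4.5 / 3]. Elementwise product with the kernel and sum: -2.4·2 + 4.5·-1 + 3·-1.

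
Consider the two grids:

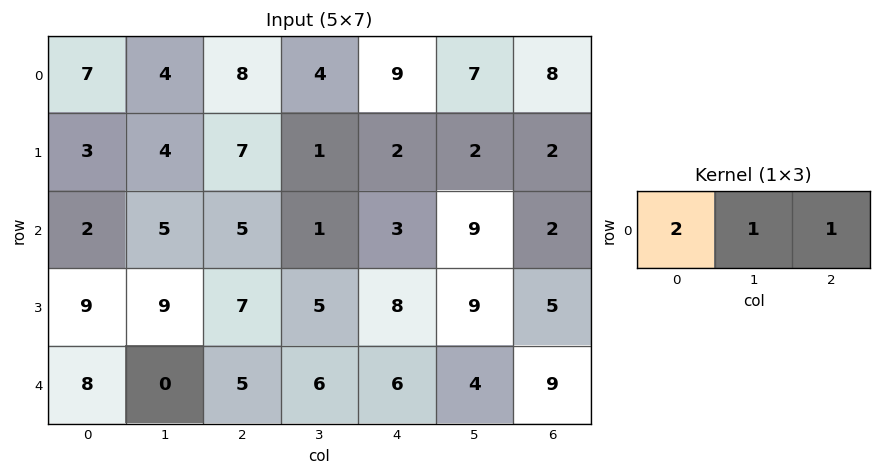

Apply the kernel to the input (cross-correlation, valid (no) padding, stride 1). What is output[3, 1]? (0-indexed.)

The receptive field on the input at this output position is [9 7 5]. Elementwise product with the kernel and sum: 9·2 + 7·1 + 5·1.

30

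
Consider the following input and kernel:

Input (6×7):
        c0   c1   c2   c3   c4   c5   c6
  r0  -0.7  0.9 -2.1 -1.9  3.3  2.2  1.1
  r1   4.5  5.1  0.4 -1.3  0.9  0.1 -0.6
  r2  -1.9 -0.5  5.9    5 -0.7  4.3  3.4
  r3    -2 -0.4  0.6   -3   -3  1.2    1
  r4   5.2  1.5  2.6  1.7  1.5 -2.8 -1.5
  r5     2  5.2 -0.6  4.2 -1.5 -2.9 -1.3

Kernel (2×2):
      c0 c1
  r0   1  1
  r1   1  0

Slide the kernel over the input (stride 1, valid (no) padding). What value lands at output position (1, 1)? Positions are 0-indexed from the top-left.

The receptive field on the input at this output position is [5.1 0.4 / -0.5 5.9]. Elementwise product with the kernel and sum: 5.1·1 + 0.4·1 + -0.5·1.

5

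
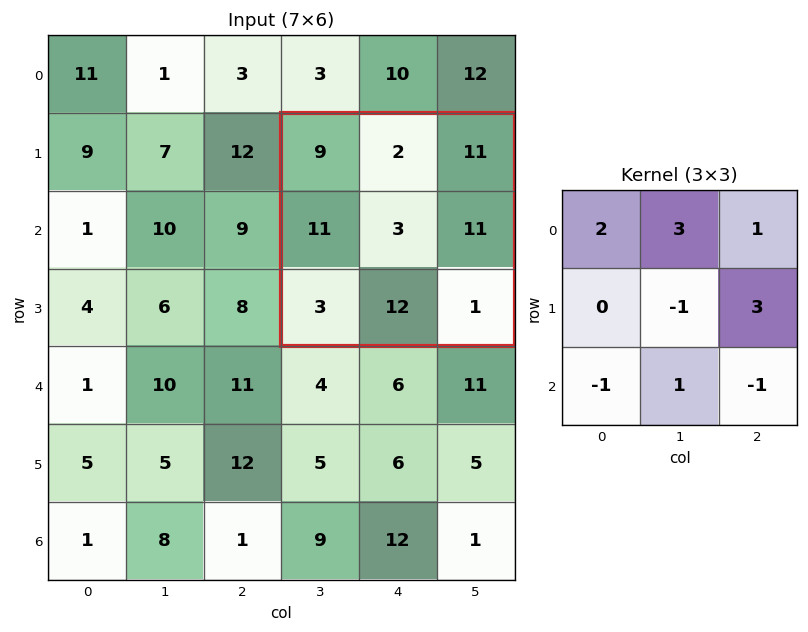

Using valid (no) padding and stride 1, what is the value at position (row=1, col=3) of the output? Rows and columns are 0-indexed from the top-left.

73

The receptive field on the input at this output position is [9 2 11 / 11 3 11 / 3 12 1]. Elementwise product with the kernel and sum: 9·2 + 2·3 + 11·1 + 3·-1 + 11·3 + 3·-1 + 12·1 + 1·-1.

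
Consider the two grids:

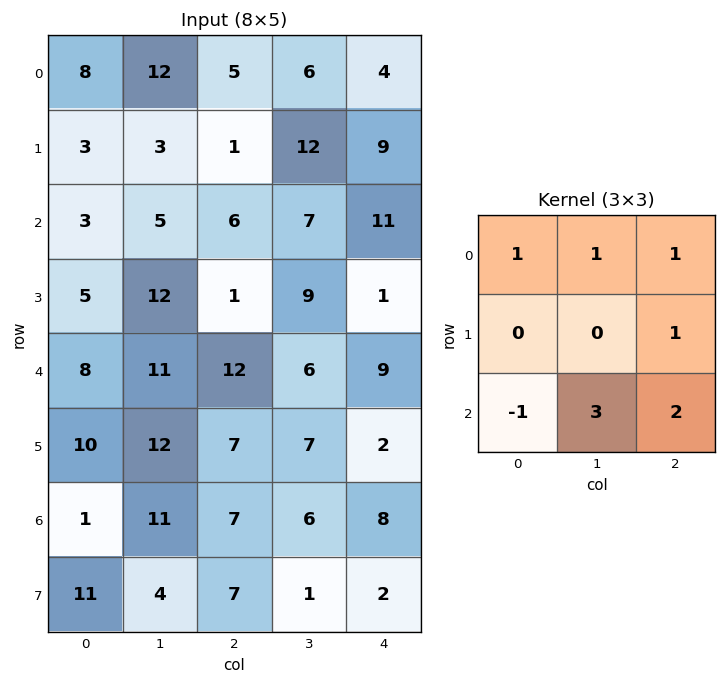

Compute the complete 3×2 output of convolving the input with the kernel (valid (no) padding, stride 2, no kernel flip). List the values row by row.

Output[0,0]: The receptive field on the input at this output position is [8 12 5 / 3 3 1 / 3 5 6]. Elementwise product with the kernel and sum: 8·1 + 12·1 + 5·1 + 1·1 + 3·-1 + 5·3 + 6·2.
Output[0,1]: The receptive field on the input at this output position is [5 6 4 / 1 12 9 / 6 7 11]. Elementwise product with the kernel and sum: 5·1 + 6·1 + 4·1 + 9·1 + 6·-1 + 7·3 + 11·2.

50 61
64 49
84 56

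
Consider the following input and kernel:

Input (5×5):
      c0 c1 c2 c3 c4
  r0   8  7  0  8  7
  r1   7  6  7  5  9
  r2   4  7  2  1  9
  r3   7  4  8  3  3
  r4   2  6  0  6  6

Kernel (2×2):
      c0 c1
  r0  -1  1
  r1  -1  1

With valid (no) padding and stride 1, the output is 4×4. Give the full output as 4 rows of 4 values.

Output[0,0]: The receptive field on the input at this output position is [8 7 / 7 6]. Elementwise product with the kernel and sum: 8·-1 + 7·1 + 7·-1 + 6·1.
Output[0,1]: The receptive field on the input at this output position is [7 0 / 6 7]. Elementwise product with the kernel and sum: 7·-1 + 0·1 + 6·-1 + 7·1.

-2 -6 6 3
2 -4 -3 12
0 -1 -6 8
1 -2 1 0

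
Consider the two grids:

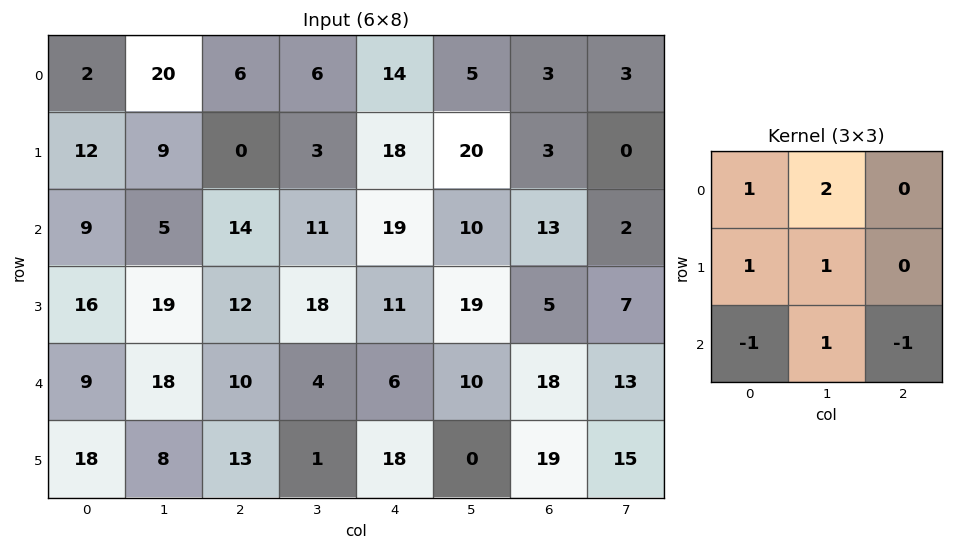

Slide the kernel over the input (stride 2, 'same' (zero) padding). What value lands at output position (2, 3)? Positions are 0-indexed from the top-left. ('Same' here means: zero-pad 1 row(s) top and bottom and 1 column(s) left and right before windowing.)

The receptive field on the zero-padded input at this output position is [19 5 7 / 10 18 13 / 0 19 15]. Elementwise product with the kernel and sum: 19·1 + 5·2 + 10·1 + 18·1 + 0·-1 + 19·1 + 15·-1.

61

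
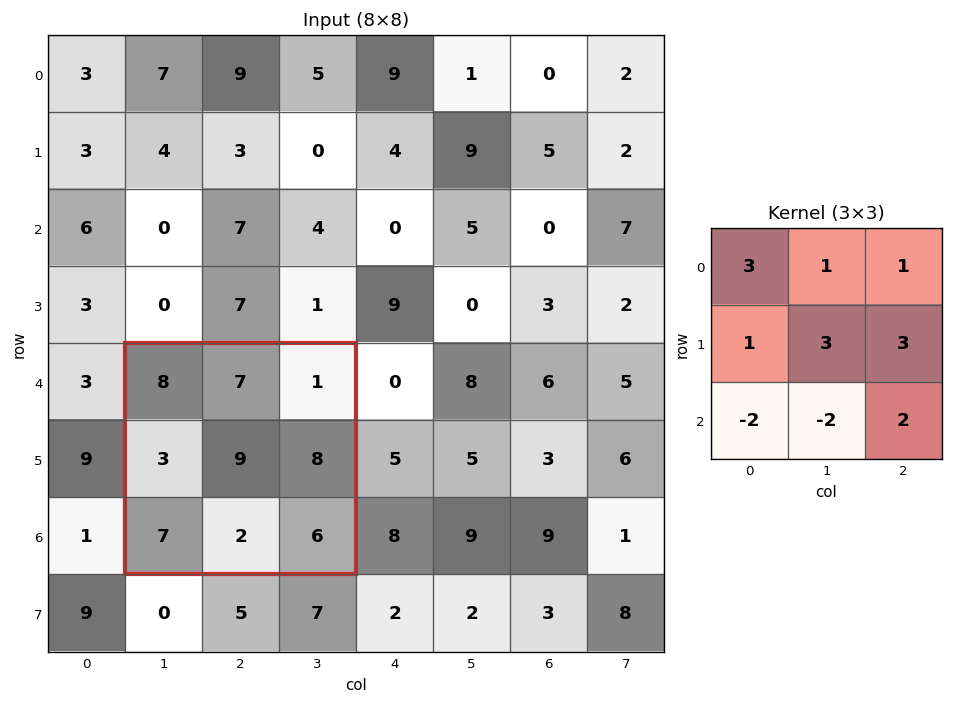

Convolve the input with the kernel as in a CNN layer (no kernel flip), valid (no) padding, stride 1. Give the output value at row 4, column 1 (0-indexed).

The receptive field on the input at this output position is [8 7 1 / 3 9 8 / 7 2 6]. Elementwise product with the kernel and sum: 8·3 + 7·1 + 1·1 + 3·1 + 9·3 + 8·3 + 7·-2 + 2·-2 + 6·2.

80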